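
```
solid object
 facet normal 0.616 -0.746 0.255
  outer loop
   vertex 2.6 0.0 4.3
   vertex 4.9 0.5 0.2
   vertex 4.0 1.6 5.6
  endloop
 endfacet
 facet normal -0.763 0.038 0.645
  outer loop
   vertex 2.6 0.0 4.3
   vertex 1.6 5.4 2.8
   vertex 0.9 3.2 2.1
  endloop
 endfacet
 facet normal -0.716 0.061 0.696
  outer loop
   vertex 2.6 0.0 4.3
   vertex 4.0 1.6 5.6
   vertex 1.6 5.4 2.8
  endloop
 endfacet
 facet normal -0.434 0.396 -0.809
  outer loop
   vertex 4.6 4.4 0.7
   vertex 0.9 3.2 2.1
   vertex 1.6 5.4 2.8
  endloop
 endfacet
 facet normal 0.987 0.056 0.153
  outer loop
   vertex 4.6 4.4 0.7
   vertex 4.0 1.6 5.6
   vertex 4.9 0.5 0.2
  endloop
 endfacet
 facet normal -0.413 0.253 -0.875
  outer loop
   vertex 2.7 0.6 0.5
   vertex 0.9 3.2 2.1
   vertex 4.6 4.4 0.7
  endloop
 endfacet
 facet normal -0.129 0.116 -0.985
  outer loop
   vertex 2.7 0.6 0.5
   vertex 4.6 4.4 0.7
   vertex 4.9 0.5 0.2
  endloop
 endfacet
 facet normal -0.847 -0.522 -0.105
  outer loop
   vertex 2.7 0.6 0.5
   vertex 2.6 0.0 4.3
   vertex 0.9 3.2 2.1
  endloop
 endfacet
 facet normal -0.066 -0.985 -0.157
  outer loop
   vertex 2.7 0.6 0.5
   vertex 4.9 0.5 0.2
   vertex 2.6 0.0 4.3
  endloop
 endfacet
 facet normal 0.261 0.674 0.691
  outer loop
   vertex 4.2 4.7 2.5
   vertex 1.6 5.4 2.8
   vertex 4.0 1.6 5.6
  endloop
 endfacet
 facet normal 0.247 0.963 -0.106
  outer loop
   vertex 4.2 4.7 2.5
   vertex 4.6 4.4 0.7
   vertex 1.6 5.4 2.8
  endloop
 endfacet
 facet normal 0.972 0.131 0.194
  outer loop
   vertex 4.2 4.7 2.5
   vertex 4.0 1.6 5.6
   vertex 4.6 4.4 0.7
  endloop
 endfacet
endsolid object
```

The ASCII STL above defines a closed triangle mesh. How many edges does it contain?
18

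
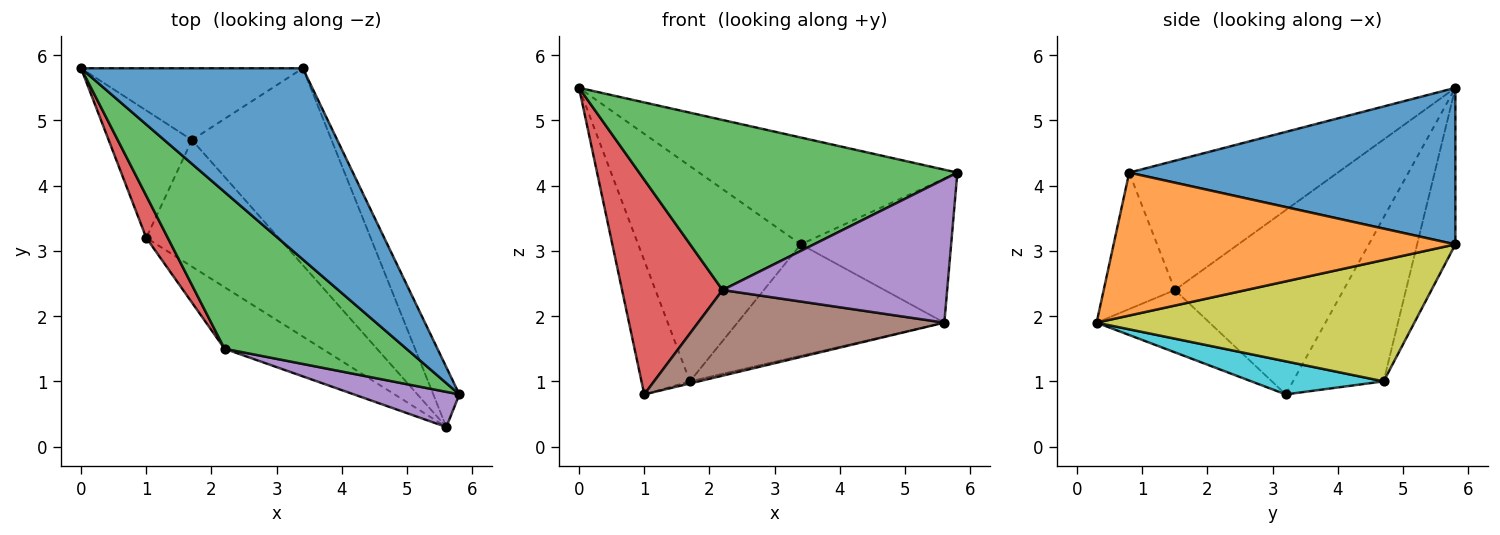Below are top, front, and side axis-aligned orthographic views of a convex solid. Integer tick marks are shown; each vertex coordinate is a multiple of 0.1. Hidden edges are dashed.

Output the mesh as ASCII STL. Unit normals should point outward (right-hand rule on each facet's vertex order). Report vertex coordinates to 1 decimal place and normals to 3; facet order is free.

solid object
 facet normal 0.525 0.415 0.743
  outer loop
   vertex 3.4 5.8 3.1
   vertex 0.0 5.8 5.5
   vertex 5.8 0.8 4.2
  endloop
 endfacet
 facet normal 0.903 0.397 -0.165
  outer loop
   vertex 5.6 0.3 1.9
   vertex 3.4 5.8 3.1
   vertex 5.8 0.8 4.2
  endloop
 endfacet
 facet normal -0.434 -0.662 0.611
  outer loop
   vertex 2.2 1.5 2.4
   vertex 5.8 0.8 4.2
   vertex 0.0 5.8 5.5
  endloop
 endfacet
 facet normal -0.855 -0.509 0.100
  outer loop
   vertex 2.2 1.5 2.4
   vertex 0.0 5.8 5.5
   vertex 1.0 3.2 0.8
  endloop
 endfacet
 facet normal -0.294 -0.928 0.227
  outer loop
   vertex 2.2 1.5 2.4
   vertex 5.6 0.3 1.9
   vertex 5.8 0.8 4.2
  endloop
 endfacet
 facet normal -0.349 -0.761 -0.547
  outer loop
   vertex 2.2 1.5 2.4
   vertex 1.0 3.2 0.8
   vertex 5.6 0.3 1.9
  endloop
 endfacet
 facet normal -0.218 0.926 -0.309
  outer loop
   vertex 1.7 4.7 1.0
   vertex 0.0 5.8 5.5
   vertex 3.4 5.8 3.1
  endloop
 endfacet
 facet normal -0.805 0.430 -0.409
  outer loop
   vertex 1.7 4.7 1.0
   vertex 1.0 3.2 0.8
   vertex 0.0 5.8 5.5
  endloop
 endfacet
 facet normal 0.603 0.393 -0.694
  outer loop
   vertex 1.7 4.7 1.0
   vertex 3.4 5.8 3.1
   vertex 5.6 0.3 1.9
  endloop
 endfacet
 facet normal 0.242 0.016 -0.970
  outer loop
   vertex 1.7 4.7 1.0
   vertex 5.6 0.3 1.9
   vertex 1.0 3.2 0.8
  endloop
 endfacet
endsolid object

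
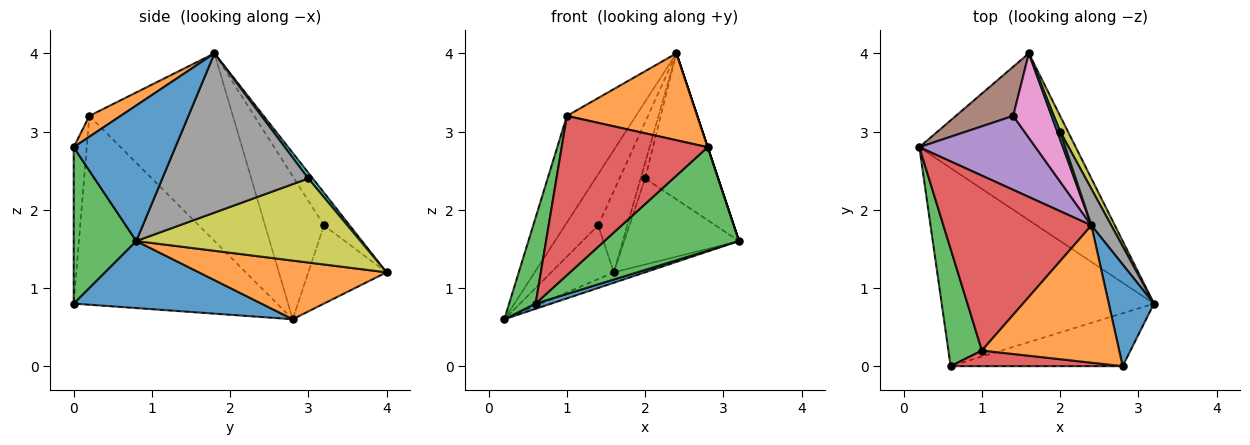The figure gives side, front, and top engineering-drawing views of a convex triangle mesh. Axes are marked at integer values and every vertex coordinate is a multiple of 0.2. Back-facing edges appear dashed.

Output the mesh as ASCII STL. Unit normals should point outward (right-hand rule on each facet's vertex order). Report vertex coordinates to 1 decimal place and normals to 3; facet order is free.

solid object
 facet normal 0.301 -0.025 -0.953
  outer loop
   vertex 0.6 0.0 0.8
   vertex 0.2 2.8 0.6
   vertex 3.2 0.8 1.6
  endloop
 endfacet
 facet normal 0.351 0.058 -0.935
  outer loop
   vertex 1.6 4.0 1.2
   vertex 3.2 0.8 1.6
   vertex 0.2 2.8 0.6
  endloop
 endfacet
 facet normal -0.977 -0.127 0.173
  outer loop
   vertex 1.0 0.2 3.2
   vertex 0.2 2.8 0.6
   vertex 0.6 0.0 0.8
  endloop
 endfacet
 facet normal -0.735 0.353 0.579
  outer loop
   vertex 1.0 0.2 3.2
   vertex 2.4 1.8 4.0
   vertex 0.2 2.8 0.6
  endloop
 endfacet
 facet normal -0.711 0.400 0.578
  outer loop
   vertex 1.4 3.2 1.8
   vertex 0.2 2.8 0.6
   vertex 2.4 1.8 4.0
  endloop
 endfacet
 facet normal -0.678 0.542 0.497
  outer loop
   vertex 1.4 3.2 1.8
   vertex 1.6 4.0 1.2
   vertex 0.2 2.8 0.6
  endloop
 endfacet
 facet normal -0.523 0.591 0.614
  outer loop
   vertex 1.4 3.2 1.8
   vertex 2.4 1.8 4.0
   vertex 1.6 4.0 1.2
  endloop
 endfacet
 facet normal 0.889 0.444 0.111
  outer loop
   vertex 2.0 3.0 2.4
   vertex 2.4 1.8 4.0
   vertex 3.2 0.8 1.6
  endloop
 endfacet
 facet normal 0.887 0.454 0.083
  outer loop
   vertex 2.0 3.0 2.4
   vertex 3.2 0.8 1.6
   vertex 1.6 4.0 1.2
  endloop
 endfacet
 facet normal 0.667 0.667 0.333
  outer loop
   vertex 2.0 3.0 2.4
   vertex 1.6 4.0 1.2
   vertex 2.4 1.8 4.0
  endloop
 endfacet
 facet normal 0.949 0.000 0.316
  outer loop
   vertex 2.8 0.0 2.8
   vertex 3.2 0.8 1.6
   vertex 2.4 1.8 4.0
  endloop
 endfacet
 facet normal 0.127 -0.530 0.838
  outer loop
   vertex 2.8 0.0 2.8
   vertex 2.4 1.8 4.0
   vertex 1.0 0.2 3.2
  endloop
 endfacet
 facet normal 0.383 -0.823 -0.421
  outer loop
   vertex 2.8 0.0 2.8
   vertex 0.6 0.0 0.8
   vertex 3.2 0.8 1.6
  endloop
 endfacet
 facet normal -0.089 -0.991 0.097
  outer loop
   vertex 2.8 0.0 2.8
   vertex 1.0 0.2 3.2
   vertex 0.6 0.0 0.8
  endloop
 endfacet
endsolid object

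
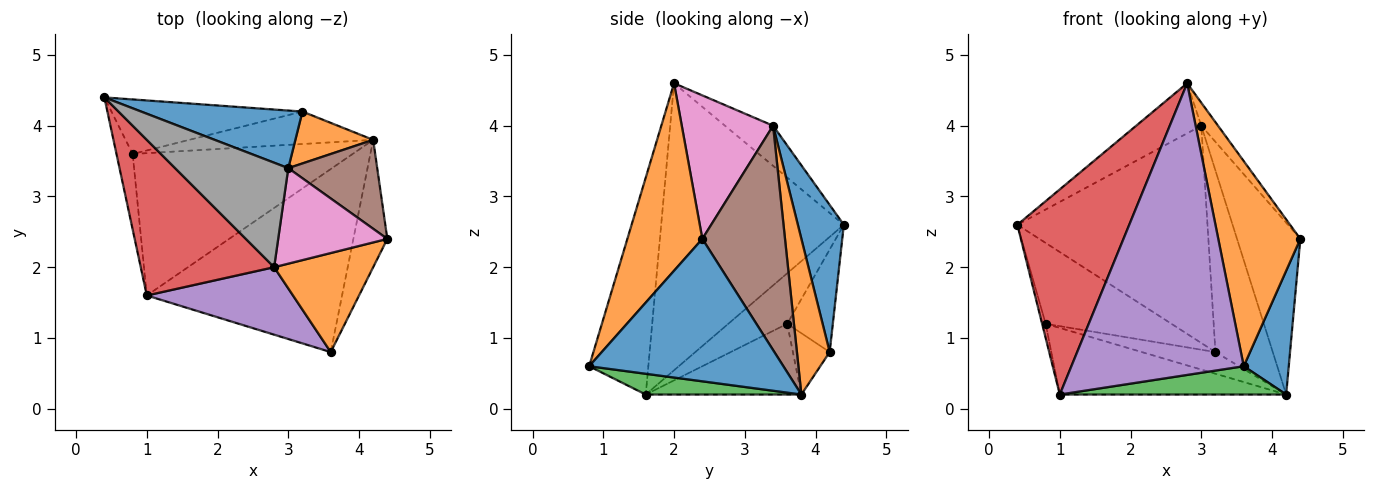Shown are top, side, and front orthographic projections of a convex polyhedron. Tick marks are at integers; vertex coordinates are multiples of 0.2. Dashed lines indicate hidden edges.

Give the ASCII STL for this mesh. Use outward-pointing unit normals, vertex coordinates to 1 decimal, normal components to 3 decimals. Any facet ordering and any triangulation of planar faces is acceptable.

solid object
 facet normal 0.949 -0.220 -0.226
  outer loop
   vertex 4.2 3.8 0.2
   vertex 4.4 2.4 2.4
   vertex 3.6 0.8 0.6
  endloop
 endfacet
 facet normal 0.635 -0.695 0.336
  outer loop
   vertex 2.8 2.0 4.6
   vertex 3.6 0.8 0.6
   vertex 4.4 2.4 2.4
  endloop
 endfacet
 facet normal 0.104 -0.152 -0.983
  outer loop
   vertex 1.0 1.6 0.2
   vertex 4.2 3.8 0.2
   vertex 3.6 0.8 0.6
  endloop
 endfacet
 facet normal -0.793 -0.486 0.368
  outer loop
   vertex 1.0 1.6 0.2
   vertex 2.8 2.0 4.6
   vertex 0.4 4.4 2.6
  endloop
 endfacet
 facet normal -0.317 -0.924 0.214
  outer loop
   vertex 1.0 1.6 0.2
   vertex 3.6 0.8 0.6
   vertex 2.8 2.0 4.6
  endloop
 endfacet
 facet normal 0.757 0.580 0.300
  outer loop
   vertex 3.0 3.4 4.0
   vertex 4.4 2.4 2.4
   vertex 4.2 3.8 0.2
  endloop
 endfacet
 facet normal 0.788 0.144 0.599
  outer loop
   vertex 3.0 3.4 4.0
   vertex 2.8 2.0 4.6
   vertex 4.4 2.4 2.4
  endloop
 endfacet
 facet normal -0.304 0.412 0.859
  outer loop
   vertex 3.0 3.4 4.0
   vertex 0.4 4.4 2.6
   vertex 2.8 2.0 4.6
  endloop
 endfacet
 facet normal -0.951 0.057 -0.304
  outer loop
   vertex 0.8 3.6 1.2
   vertex 1.0 1.6 0.2
   vertex 0.4 4.4 2.6
  endloop
 endfacet
 facet normal -0.280 0.407 -0.870
  outer loop
   vertex 0.8 3.6 1.2
   vertex 4.2 3.8 0.2
   vertex 1.0 1.6 0.2
  endloop
 endfacet
 facet normal 0.228 0.941 0.250
  outer loop
   vertex 3.2 4.2 0.8
   vertex 0.4 4.4 2.6
   vertex 3.0 3.4 4.0
  endloop
 endfacet
 facet normal 0.482 0.843 0.241
  outer loop
   vertex 3.2 4.2 0.8
   vertex 3.0 3.4 4.0
   vertex 4.2 3.8 0.2
  endloop
 endfacet
 facet normal -0.288 0.794 -0.536
  outer loop
   vertex 3.2 4.2 0.8
   vertex 0.8 3.6 1.2
   vertex 0.4 4.4 2.6
  endloop
 endfacet
 facet normal -0.267 0.535 -0.802
  outer loop
   vertex 3.2 4.2 0.8
   vertex 4.2 3.8 0.2
   vertex 0.8 3.6 1.2
  endloop
 endfacet
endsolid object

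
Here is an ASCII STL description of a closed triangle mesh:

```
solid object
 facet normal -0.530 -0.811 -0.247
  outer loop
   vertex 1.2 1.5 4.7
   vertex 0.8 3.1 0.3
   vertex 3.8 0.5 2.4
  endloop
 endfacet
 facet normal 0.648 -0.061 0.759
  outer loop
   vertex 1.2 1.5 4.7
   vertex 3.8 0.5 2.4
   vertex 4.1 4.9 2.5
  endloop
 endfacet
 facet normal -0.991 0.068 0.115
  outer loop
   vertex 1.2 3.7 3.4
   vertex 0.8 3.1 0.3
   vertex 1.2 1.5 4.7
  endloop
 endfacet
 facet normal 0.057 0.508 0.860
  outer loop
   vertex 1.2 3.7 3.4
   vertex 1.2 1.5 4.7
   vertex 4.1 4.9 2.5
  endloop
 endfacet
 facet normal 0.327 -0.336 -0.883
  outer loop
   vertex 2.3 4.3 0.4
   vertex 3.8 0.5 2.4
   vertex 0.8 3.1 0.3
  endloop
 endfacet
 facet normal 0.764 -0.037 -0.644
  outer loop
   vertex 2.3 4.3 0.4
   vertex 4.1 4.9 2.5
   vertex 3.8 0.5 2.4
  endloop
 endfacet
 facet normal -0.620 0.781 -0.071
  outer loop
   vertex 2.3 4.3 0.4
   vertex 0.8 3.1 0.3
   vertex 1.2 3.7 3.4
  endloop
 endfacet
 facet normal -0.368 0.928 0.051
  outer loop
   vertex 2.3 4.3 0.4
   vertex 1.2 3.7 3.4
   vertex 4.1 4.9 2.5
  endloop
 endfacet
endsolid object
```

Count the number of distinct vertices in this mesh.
6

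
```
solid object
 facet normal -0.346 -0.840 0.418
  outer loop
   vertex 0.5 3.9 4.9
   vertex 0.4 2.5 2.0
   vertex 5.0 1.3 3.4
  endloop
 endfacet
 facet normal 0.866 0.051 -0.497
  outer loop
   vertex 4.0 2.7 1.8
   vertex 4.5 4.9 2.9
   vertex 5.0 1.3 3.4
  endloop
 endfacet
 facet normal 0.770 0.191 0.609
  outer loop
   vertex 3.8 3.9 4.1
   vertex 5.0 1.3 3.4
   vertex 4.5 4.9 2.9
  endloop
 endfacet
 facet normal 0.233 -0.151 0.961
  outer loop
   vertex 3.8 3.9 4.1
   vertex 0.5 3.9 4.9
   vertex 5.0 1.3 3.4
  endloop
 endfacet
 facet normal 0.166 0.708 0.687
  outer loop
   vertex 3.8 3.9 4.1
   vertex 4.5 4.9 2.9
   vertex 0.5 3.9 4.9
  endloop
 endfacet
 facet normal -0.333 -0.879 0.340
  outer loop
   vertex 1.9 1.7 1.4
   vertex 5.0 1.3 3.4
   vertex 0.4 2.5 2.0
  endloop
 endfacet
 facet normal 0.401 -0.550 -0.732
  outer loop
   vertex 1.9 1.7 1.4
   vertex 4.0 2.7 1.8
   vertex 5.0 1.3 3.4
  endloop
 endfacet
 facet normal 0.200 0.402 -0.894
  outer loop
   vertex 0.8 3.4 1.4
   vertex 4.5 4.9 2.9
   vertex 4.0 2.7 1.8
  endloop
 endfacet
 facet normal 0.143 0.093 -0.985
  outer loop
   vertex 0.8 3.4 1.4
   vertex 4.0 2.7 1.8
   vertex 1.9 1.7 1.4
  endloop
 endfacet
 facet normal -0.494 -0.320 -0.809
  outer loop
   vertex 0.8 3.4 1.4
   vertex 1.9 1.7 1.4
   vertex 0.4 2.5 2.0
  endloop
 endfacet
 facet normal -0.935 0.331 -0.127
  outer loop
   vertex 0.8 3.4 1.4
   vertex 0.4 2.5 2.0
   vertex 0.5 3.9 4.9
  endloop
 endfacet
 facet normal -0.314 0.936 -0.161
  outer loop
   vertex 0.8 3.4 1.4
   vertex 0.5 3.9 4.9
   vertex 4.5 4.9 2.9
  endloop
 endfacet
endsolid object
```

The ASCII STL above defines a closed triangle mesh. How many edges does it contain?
18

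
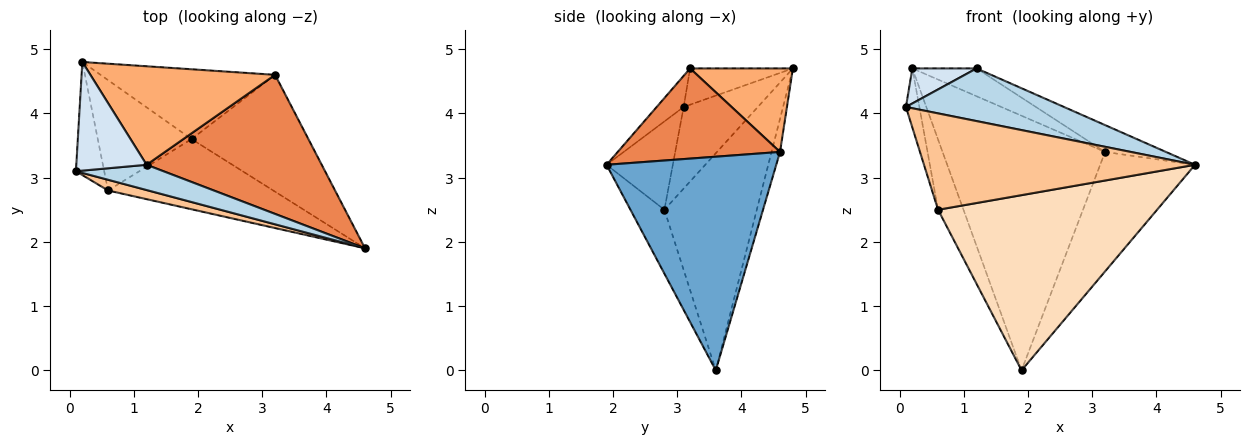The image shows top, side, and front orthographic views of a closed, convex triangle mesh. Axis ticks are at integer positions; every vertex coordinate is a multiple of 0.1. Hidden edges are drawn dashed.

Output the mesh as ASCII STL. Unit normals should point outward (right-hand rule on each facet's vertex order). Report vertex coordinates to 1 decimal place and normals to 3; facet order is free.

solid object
 facet normal 0.788 0.440 -0.431
  outer loop
   vertex 3.2 4.6 3.4
   vertex 4.6 1.9 3.2
   vertex 1.9 3.6 0.0
  endloop
 endfacet
 facet normal -0.050 0.963 -0.264
  outer loop
   vertex 3.2 4.6 3.4
   vertex 1.9 3.6 0.0
   vertex 0.2 4.8 4.7
  endloop
 endfacet
 facet normal -0.152 -0.891 0.427
  outer loop
   vertex 1.2 3.2 4.7
   vertex 0.1 3.1 4.1
   vertex 4.6 1.9 3.2
  endloop
 endfacet
 facet normal -0.441 -0.276 0.854
  outer loop
   vertex 1.2 3.2 4.7
   vertex 0.2 4.8 4.7
   vertex 0.1 3.1 4.1
  endloop
 endfacet
 facet normal 0.451 0.169 0.876
  outer loop
   vertex 1.2 3.2 4.7
   vertex 4.6 1.9 3.2
   vertex 3.2 4.6 3.4
  endloop
 endfacet
 facet normal 0.399 0.249 0.882
  outer loop
   vertex 1.2 3.2 4.7
   vertex 3.2 4.6 3.4
   vertex 0.2 4.8 4.7
  endloop
 endfacet
 facet normal -0.236 -0.966 0.107
  outer loop
   vertex 0.6 2.8 2.5
   vertex 4.6 1.9 3.2
   vertex 0.1 3.1 4.1
  endloop
 endfacet
 facet normal -0.142 -0.919 -0.368
  outer loop
   vertex 0.6 2.8 2.5
   vertex 1.9 3.6 0.0
   vertex 4.6 1.9 3.2
  endloop
 endfacet
 facet normal -0.931 0.169 -0.323
  outer loop
   vertex 0.6 2.8 2.5
   vertex 0.1 3.1 4.1
   vertex 0.2 4.8 4.7
  endloop
 endfacet
 facet normal -0.890 0.245 -0.384
  outer loop
   vertex 0.6 2.8 2.5
   vertex 0.2 4.8 4.7
   vertex 1.9 3.6 0.0
  endloop
 endfacet
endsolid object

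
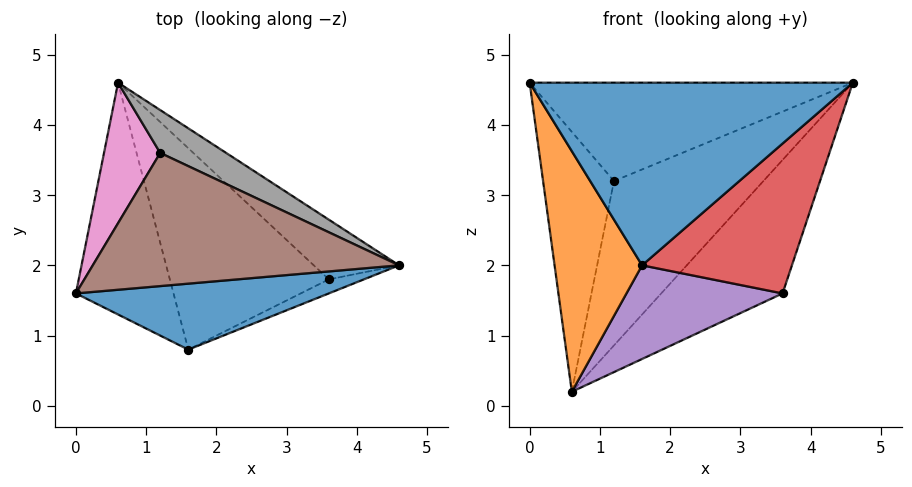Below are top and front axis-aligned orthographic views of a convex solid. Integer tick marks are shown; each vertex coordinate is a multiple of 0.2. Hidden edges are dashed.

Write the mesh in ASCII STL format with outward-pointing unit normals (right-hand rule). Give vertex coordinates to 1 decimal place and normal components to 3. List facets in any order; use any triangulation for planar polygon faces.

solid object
 facet normal 0.082 -0.937 0.339
  outer loop
   vertex 1.6 0.8 2.0
   vertex 4.6 2.0 4.6
   vertex 0.0 1.6 4.6
  endloop
 endfacet
 facet normal -0.830 -0.402 -0.387
  outer loop
   vertex 1.6 0.8 2.0
   vertex 0.0 1.6 4.6
   vertex 0.6 4.6 0.2
  endloop
 endfacet
 facet normal 0.722 0.632 -0.283
  outer loop
   vertex 3.6 1.8 1.6
   vertex 0.6 4.6 0.2
   vertex 4.6 2.0 4.6
  endloop
 endfacet
 facet normal 0.432 -0.898 -0.084
  outer loop
   vertex 3.6 1.8 1.6
   vertex 4.6 2.0 4.6
   vertex 1.6 0.8 2.0
  endloop
 endfacet
 facet normal 0.030 -0.422 -0.906
  outer loop
   vertex 3.6 1.8 1.6
   vertex 1.6 0.8 2.0
   vertex 0.6 4.6 0.2
  endloop
 endfacet
 facet normal -0.052 0.593 0.803
  outer loop
   vertex 1.2 3.6 3.2
   vertex 0.0 1.6 4.6
   vertex 4.6 2.0 4.6
  endloop
 endfacet
 facet normal -0.674 0.650 0.351
  outer loop
   vertex 1.2 3.6 3.2
   vertex 0.6 4.6 0.2
   vertex 0.0 1.6 4.6
  endloop
 endfacet
 facet normal 0.332 0.913 0.238
  outer loop
   vertex 1.2 3.6 3.2
   vertex 4.6 2.0 4.6
   vertex 0.6 4.6 0.2
  endloop
 endfacet
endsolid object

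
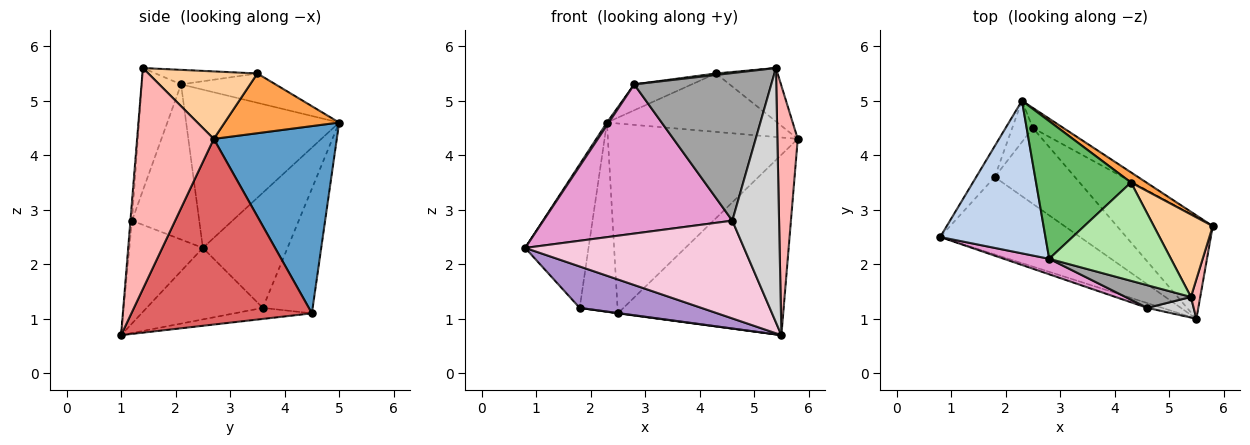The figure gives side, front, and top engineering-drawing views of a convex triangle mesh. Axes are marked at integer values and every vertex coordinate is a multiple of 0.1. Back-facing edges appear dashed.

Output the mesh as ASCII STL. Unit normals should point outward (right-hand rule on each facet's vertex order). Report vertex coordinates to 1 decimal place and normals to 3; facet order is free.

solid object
 facet normal 0.542 0.836 -0.088
  outer loop
   vertex 2.5 4.5 1.1
   vertex 2.3 5.0 4.6
   vertex 5.8 2.7 4.3
  endloop
 endfacet
 facet normal -0.833 -0.010 0.554
  outer loop
   vertex 2.8 2.1 5.3
   vertex 2.3 5.0 4.6
   vertex 0.8 2.5 2.3
  endloop
 endfacet
 facet normal 0.552 0.822 0.142
  outer loop
   vertex 4.3 3.5 5.5
   vertex 5.8 2.7 4.3
   vertex 2.3 5.0 4.6
  endloop
 endfacet
 facet normal 0.693 0.392 0.605
  outer loop
   vertex 4.3 3.5 5.5
   vertex 5.4 1.4 5.6
   vertex 5.8 2.7 4.3
  endloop
 endfacet
 facet normal -0.290 0.177 0.940
  outer loop
   vertex 4.3 3.5 5.5
   vertex 2.3 5.0 4.6
   vertex 2.8 2.1 5.3
  endloop
 endfacet
 facet normal -0.119 -0.015 0.993
  outer loop
   vertex 4.3 3.5 5.5
   vertex 2.8 2.1 5.3
   vertex 5.4 1.4 5.6
  endloop
 endfacet
 facet normal 0.689 0.631 -0.356
  outer loop
   vertex 5.5 1.0 0.7
   vertex 2.5 4.5 1.1
   vertex 5.8 2.7 4.3
  endloop
 endfacet
 facet normal 0.966 -0.256 0.041
  outer loop
   vertex 5.5 1.0 0.7
   vertex 5.8 2.7 4.3
   vertex 5.4 1.4 5.6
  endloop
 endfacet
 facet normal -0.411 -0.430 -0.804
  outer loop
   vertex 1.8 3.6 1.2
   vertex 5.5 1.0 0.7
   vertex 0.8 2.5 2.3
  endloop
 endfacet
 facet normal -0.137 -0.004 -0.991
  outer loop
   vertex 1.8 3.6 1.2
   vertex 2.5 4.5 1.1
   vertex 5.5 1.0 0.7
  endloop
 endfacet
 facet normal -0.794 0.594 -0.128
  outer loop
   vertex 1.8 3.6 1.2
   vertex 0.8 2.5 2.3
   vertex 2.3 5.0 4.6
  endloop
 endfacet
 facet normal -0.790 0.600 -0.131
  outer loop
   vertex 1.8 3.6 1.2
   vertex 2.3 5.0 4.6
   vertex 2.5 4.5 1.1
  endloop
 endfacet
 facet normal -0.334 -0.938 0.097
  outer loop
   vertex 4.6 1.2 2.8
   vertex 2.8 2.1 5.3
   vertex 0.8 2.5 2.3
  endloop
 endfacet
 facet normal -0.318 -0.947 -0.046
  outer loop
   vertex 4.6 1.2 2.8
   vertex 0.8 2.5 2.3
   vertex 5.5 1.0 0.7
  endloop
 endfacet
 facet normal -0.273 -0.951 0.146
  outer loop
   vertex 4.6 1.2 2.8
   vertex 5.4 1.4 5.6
   vertex 2.8 2.1 5.3
  endloop
 endfacet
 facet normal -0.033 -0.996 0.081
  outer loop
   vertex 4.6 1.2 2.8
   vertex 5.5 1.0 0.7
   vertex 5.4 1.4 5.6
  endloop
 endfacet
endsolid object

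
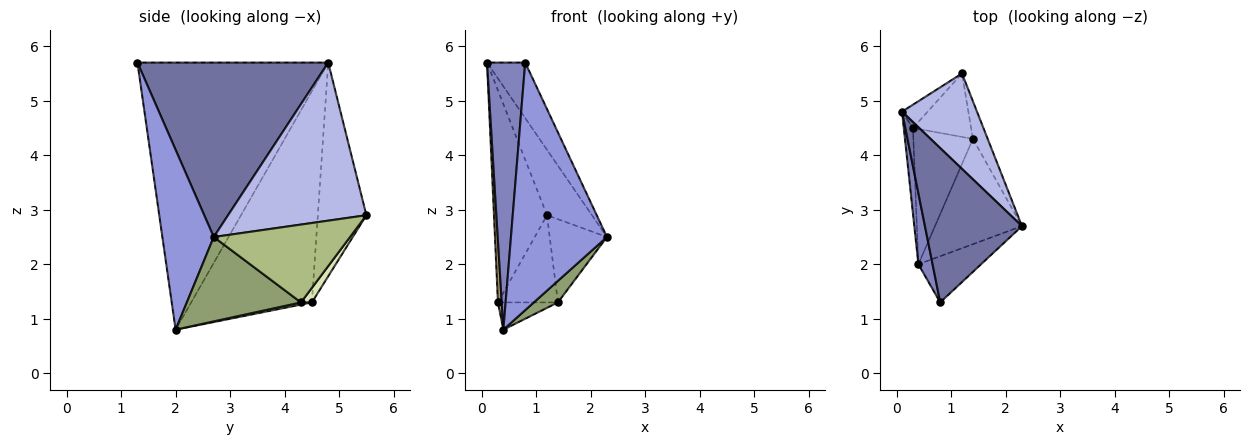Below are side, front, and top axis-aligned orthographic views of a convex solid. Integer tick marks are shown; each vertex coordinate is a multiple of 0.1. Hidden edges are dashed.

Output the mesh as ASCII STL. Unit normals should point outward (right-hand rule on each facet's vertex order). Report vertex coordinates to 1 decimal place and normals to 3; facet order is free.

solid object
 facet normal 0.861 0.172 0.479
  outer loop
   vertex 0.8 1.3 5.7
   vertex 2.3 2.7 2.5
   vertex 0.1 4.8 5.7
  endloop
 endfacet
 facet normal -0.979 -0.196 0.052
  outer loop
   vertex 0.4 2.0 0.8
   vertex 0.8 1.3 5.7
   vertex 0.1 4.8 5.7
  endloop
 endfacet
 facet normal 0.466 -0.870 -0.162
  outer loop
   vertex 0.4 2.0 0.8
   vertex 2.3 2.7 2.5
   vertex 0.8 1.3 5.7
  endloop
 endfacet
 facet normal 0.867 0.282 0.411
  outer loop
   vertex 1.2 5.5 2.9
   vertex 0.1 4.8 5.7
   vertex 2.3 2.7 2.5
  endloop
 endfacet
 facet normal 0.689 -0.145 -0.710
  outer loop
   vertex 1.4 4.3 1.3
   vertex 2.3 2.7 2.5
   vertex 0.4 2.0 0.8
  endloop
 endfacet
 facet normal 0.908 0.381 -0.173
  outer loop
   vertex 1.4 4.3 1.3
   vertex 1.2 5.5 2.9
   vertex 2.3 2.7 2.5
  endloop
 endfacet
 facet normal 0.036 0.197 -0.980
  outer loop
   vertex 0.3 4.5 1.3
   vertex 1.4 4.3 1.3
   vertex 0.4 2.0 0.8
  endloop
 endfacet
 facet normal 0.145 0.800 -0.582
  outer loop
   vertex 0.3 4.5 1.3
   vertex 1.2 5.5 2.9
   vertex 1.4 4.3 1.3
  endloop
 endfacet
 facet normal -0.999 -0.031 -0.043
  outer loop
   vertex 0.3 4.5 1.3
   vertex 0.4 2.0 0.8
   vertex 0.1 4.8 5.7
  endloop
 endfacet
 facet normal -0.673 0.735 -0.081
  outer loop
   vertex 0.3 4.5 1.3
   vertex 0.1 4.8 5.7
   vertex 1.2 5.5 2.9
  endloop
 endfacet
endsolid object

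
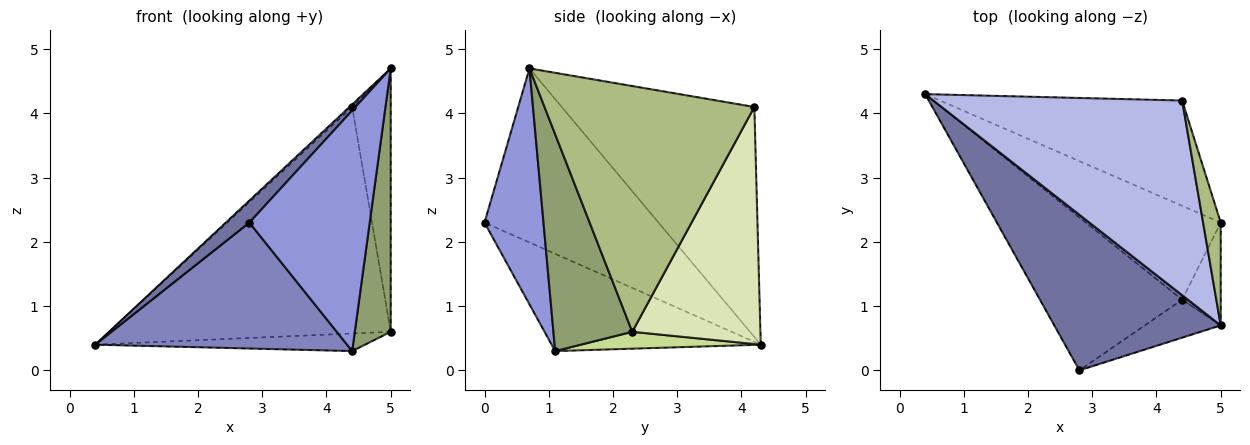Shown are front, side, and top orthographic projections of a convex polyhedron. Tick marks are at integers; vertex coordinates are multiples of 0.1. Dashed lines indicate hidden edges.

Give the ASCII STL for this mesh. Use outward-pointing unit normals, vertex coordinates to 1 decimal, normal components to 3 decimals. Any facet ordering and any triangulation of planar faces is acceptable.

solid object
 facet normal -0.719 -0.098 0.688
  outer loop
   vertex 2.8 0.0 2.3
   vertex 5.0 0.7 4.7
   vertex 0.4 4.3 0.4
  endloop
 endfacet
 facet normal -0.467 -0.562 -0.683
  outer loop
   vertex 4.4 1.1 0.3
   vertex 2.8 0.0 2.3
   vertex 0.4 4.3 0.4
  endloop
 endfacet
 facet normal 0.436 -0.889 -0.140
  outer loop
   vertex 4.4 1.1 0.3
   vertex 5.0 0.7 4.7
   vertex 2.8 0.0 2.3
  endloop
 endfacet
 facet normal -0.679 0.009 0.734
  outer loop
   vertex 4.4 4.2 4.1
   vertex 0.4 4.3 0.4
   vertex 5.0 0.7 4.7
  endloop
 endfacet
 facet normal 0.898 -0.409 -0.160
  outer loop
   vertex 5.0 2.3 0.6
   vertex 5.0 0.7 4.7
   vertex 4.4 1.1 0.3
  endloop
 endfacet
 facet normal 0.981 0.180 0.070
  outer loop
   vertex 5.0 2.3 0.6
   vertex 4.4 4.2 4.1
   vertex 5.0 0.7 4.7
  endloop
 endfacet
 facet normal 0.122 0.183 -0.976
  outer loop
   vertex 5.0 2.3 0.6
   vertex 4.4 1.1 0.3
   vertex 0.4 4.3 0.4
  endloop
 endfacet
 facet normal 0.381 0.838 -0.390
  outer loop
   vertex 5.0 2.3 0.6
   vertex 0.4 4.3 0.4
   vertex 4.4 4.2 4.1
  endloop
 endfacet
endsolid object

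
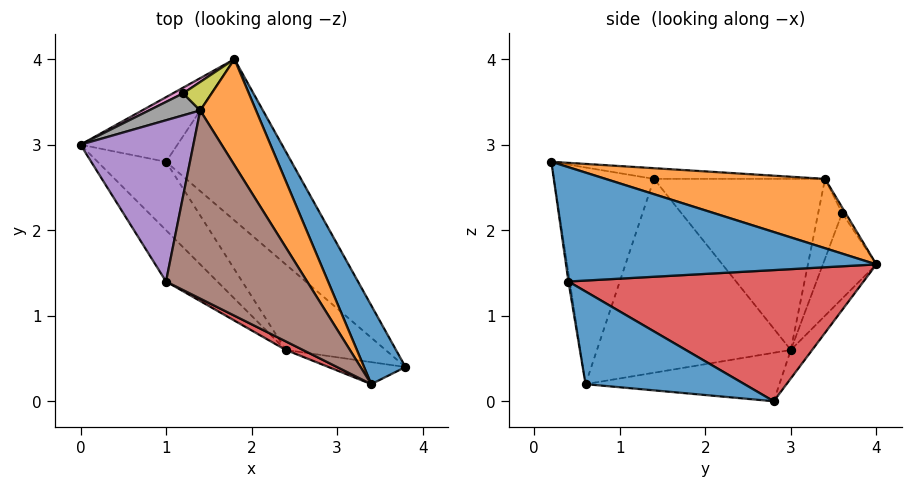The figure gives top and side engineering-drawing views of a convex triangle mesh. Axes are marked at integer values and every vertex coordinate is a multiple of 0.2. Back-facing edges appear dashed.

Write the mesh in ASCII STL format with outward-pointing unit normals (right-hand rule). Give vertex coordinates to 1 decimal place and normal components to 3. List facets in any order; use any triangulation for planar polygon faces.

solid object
 facet normal 0.840 0.450 0.304
  outer loop
   vertex 3.4 0.2 2.8
   vertex 3.8 0.4 1.4
   vertex 1.8 4.0 1.6
  endloop
 endfacet
 facet normal 0.689 0.466 0.555
  outer loop
   vertex 1.4 3.4 2.6
   vertex 3.4 0.2 2.8
   vertex 1.8 4.0 1.6
  endloop
 endfacet
 facet normal -0.159 0.826 -0.540
  outer loop
   vertex 1.0 2.8 0.0
   vertex 0.0 3.0 0.6
   vertex 1.8 4.0 1.6
  endloop
 endfacet
 facet normal 0.661 0.403 -0.633
  outer loop
   vertex 1.0 2.8 0.0
   vertex 1.8 4.0 1.6
   vertex 3.8 0.4 1.4
  endloop
 endfacet
 facet normal -0.823 0.165 0.543
  outer loop
   vertex 1.0 1.4 2.6
   vertex 1.4 3.4 2.6
   vertex 0.0 3.0 0.6
  endloop
 endfacet
 facet normal -0.076 0.015 0.997
  outer loop
   vertex 1.0 1.4 2.6
   vertex 3.4 0.2 2.8
   vertex 1.4 3.4 2.6
  endloop
 endfacet
 facet normal -0.511 0.858 0.061
  outer loop
   vertex 1.2 3.6 2.2
   vertex 1.8 4.0 1.6
   vertex 0.0 3.0 0.6
  endloop
 endfacet
 facet normal -0.818 0.234 0.526
  outer loop
   vertex 1.2 3.6 2.2
   vertex 0.0 3.0 0.6
   vertex 1.4 3.4 2.6
  endloop
 endfacet
 facet normal -0.097 0.870 0.483
  outer loop
   vertex 1.2 3.6 2.2
   vertex 1.4 3.4 2.6
   vertex 1.8 4.0 1.6
  endloop
 endfacet
 facet normal -0.529 -0.404 -0.746
  outer loop
   vertex 2.4 0.6 0.2
   vertex 0.0 3.0 0.6
   vertex 1.0 2.8 0.0
  endloop
 endfacet
 facet normal 0.639 0.344 -0.688
  outer loop
   vertex 2.4 0.6 0.2
   vertex 1.0 2.8 0.0
   vertex 3.8 0.4 1.4
  endloop
 endfacet
 facet normal -0.710 -0.679 -0.188
  outer loop
   vertex 2.4 0.6 0.2
   vertex 1.0 1.4 2.6
   vertex 0.0 3.0 0.6
  endloop
 endfacet
 facet normal -0.016 -0.989 -0.146
  outer loop
   vertex 2.4 0.6 0.2
   vertex 3.8 0.4 1.4
   vertex 3.4 0.2 2.8
  endloop
 endfacet
 facet normal -0.449 -0.893 0.035
  outer loop
   vertex 2.4 0.6 0.2
   vertex 3.4 0.2 2.8
   vertex 1.0 1.4 2.6
  endloop
 endfacet
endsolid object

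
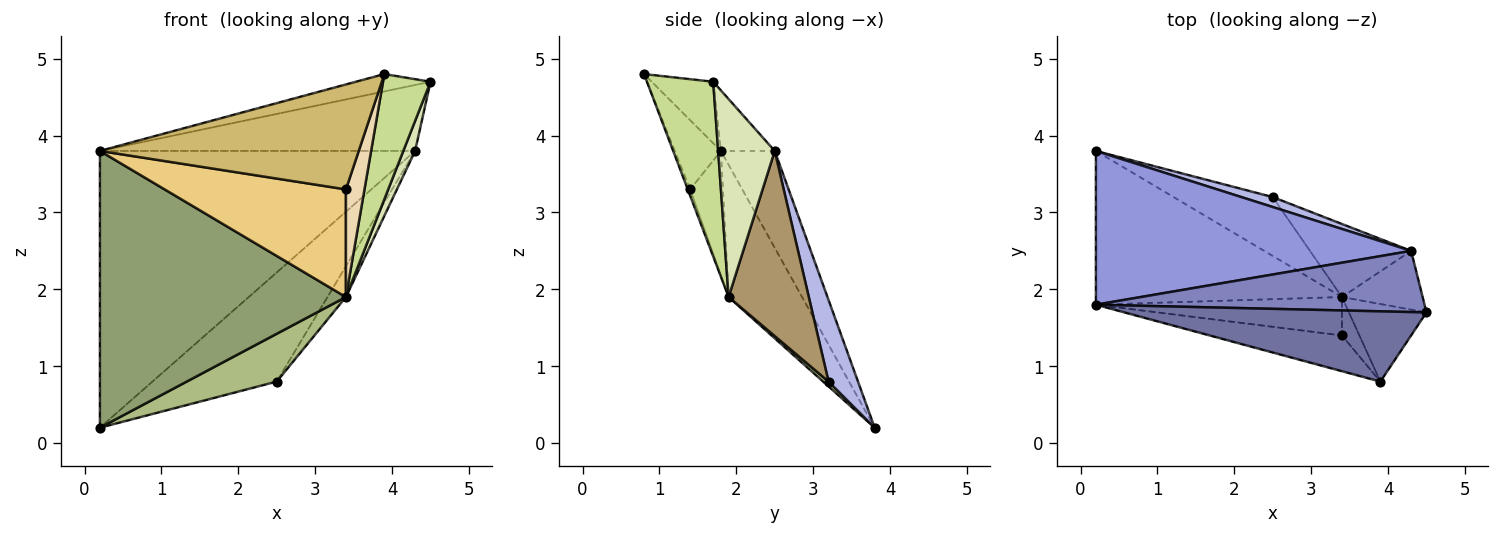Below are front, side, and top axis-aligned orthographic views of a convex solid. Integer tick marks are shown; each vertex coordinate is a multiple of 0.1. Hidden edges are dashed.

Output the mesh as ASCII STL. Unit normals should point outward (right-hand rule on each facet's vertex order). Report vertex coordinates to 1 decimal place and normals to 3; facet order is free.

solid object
 facet normal -0.194 0.235 0.952
  outer loop
   vertex 3.9 0.8 4.8
   vertex 4.5 1.7 4.7
   vertex 0.2 1.8 3.8
  endloop
 endfacet
 facet normal -0.124 0.728 0.674
  outer loop
   vertex 4.3 2.5 3.8
   vertex 0.2 1.8 3.8
   vertex 4.5 1.7 4.7
  endloop
 endfacet
 facet normal -0.148 0.865 0.480
  outer loop
   vertex 4.3 2.5 3.8
   vertex 0.2 3.8 0.2
   vertex 0.2 1.8 3.8
  endloop
 endfacet
 facet normal 0.230 0.969 0.088
  outer loop
   vertex 4.3 2.5 3.8
   vertex 2.5 3.2 0.8
   vertex 0.2 3.8 0.2
  endloop
 endfacet
 facet normal -0.253 -0.846 -0.470
  outer loop
   vertex 3.4 1.9 1.9
   vertex 0.2 1.8 3.8
   vertex 0.2 3.8 0.2
  endloop
 endfacet
 facet normal 0.038 -0.630 -0.776
  outer loop
   vertex 3.4 1.9 1.9
   vertex 0.2 3.8 0.2
   vertex 2.5 3.2 0.8
  endloop
 endfacet
 facet normal 0.765 -0.548 -0.340
  outer loop
   vertex 3.4 1.9 1.9
   vertex 4.5 1.7 4.7
   vertex 3.9 0.8 4.8
  endloop
 endfacet
 facet normal 0.909 -0.190 -0.371
  outer loop
   vertex 3.4 1.9 1.9
   vertex 4.3 2.5 3.8
   vertex 4.5 1.7 4.7
  endloop
 endfacet
 facet normal 0.860 0.198 -0.470
  outer loop
   vertex 3.4 1.9 1.9
   vertex 2.5 3.2 0.8
   vertex 4.3 2.5 3.8
  endloop
 endfacet
 facet normal -0.166 -0.933 -0.318
  outer loop
   vertex 3.4 1.4 3.3
   vertex 3.9 0.8 4.8
   vertex 0.2 1.8 3.8
  endloop
 endfacet
 facet normal -0.168 -0.928 -0.332
  outer loop
   vertex 3.4 1.4 3.3
   vertex 0.2 1.8 3.8
   vertex 3.4 1.9 1.9
  endloop
 endfacet
 facet normal -0.120 -0.935 -0.334
  outer loop
   vertex 3.4 1.4 3.3
   vertex 3.4 1.9 1.9
   vertex 3.9 0.8 4.8
  endloop
 endfacet
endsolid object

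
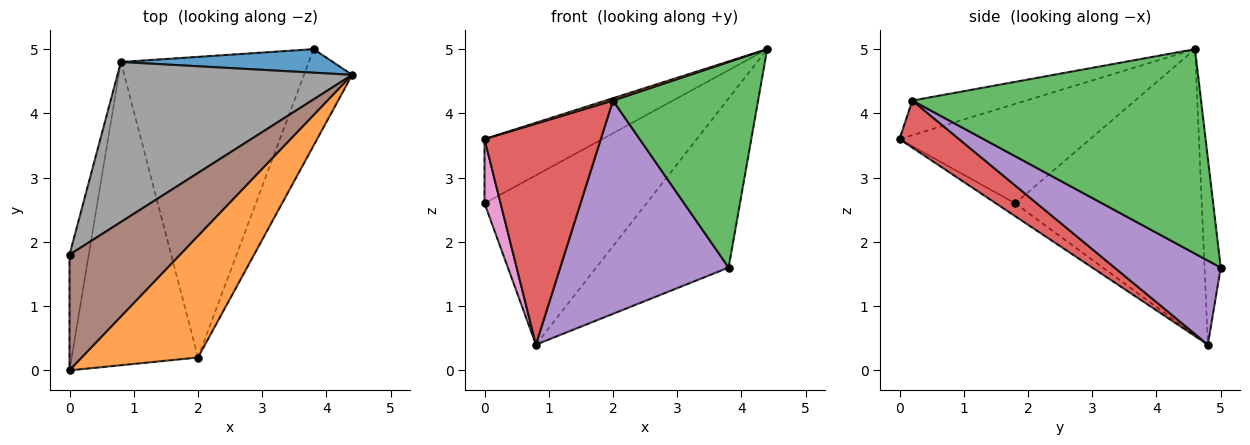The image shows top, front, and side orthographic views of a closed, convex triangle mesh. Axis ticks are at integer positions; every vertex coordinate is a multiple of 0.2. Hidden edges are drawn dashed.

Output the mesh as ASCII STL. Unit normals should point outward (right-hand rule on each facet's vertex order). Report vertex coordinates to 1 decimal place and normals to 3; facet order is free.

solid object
 facet normal -0.120 0.983 0.137
  outer loop
   vertex 3.8 5.0 1.6
   vertex 0.8 4.8 0.4
   vertex 4.4 4.6 5.0
  endloop
 endfacet
 facet normal -0.286 -0.018 0.958
  outer loop
   vertex 2.0 0.2 4.2
   vertex 4.4 4.6 5.0
   vertex 0.0 0.0 3.6
  endloop
 endfacet
 facet normal 0.874 -0.439 -0.206
  outer loop
   vertex 2.0 0.2 4.2
   vertex 3.8 5.0 1.6
   vertex 4.4 4.6 5.0
  endloop
 endfacet
 facet normal 0.289 -0.564 -0.774
  outer loop
   vertex 2.0 0.2 4.2
   vertex 0.0 0.0 3.6
   vertex 0.8 4.8 0.4
  endloop
 endfacet
 facet normal 0.343 -0.544 -0.766
  outer loop
   vertex 2.0 0.2 4.2
   vertex 0.8 4.8 0.4
   vertex 3.8 5.0 1.6
  endloop
 endfacet
 facet normal -0.618 0.382 0.687
  outer loop
   vertex 0.0 1.8 2.6
   vertex 0.0 0.0 3.6
   vertex 4.4 4.6 5.0
  endloop
 endfacet
 facet normal -0.504 -0.420 -0.755
  outer loop
   vertex 0.0 1.8 2.6
   vertex 0.8 4.8 0.4
   vertex 0.0 0.0 3.6
  endloop
 endfacet
 facet normal -0.642 0.557 0.527
  outer loop
   vertex 0.0 1.8 2.6
   vertex 4.4 4.6 5.0
   vertex 0.8 4.8 0.4
  endloop
 endfacet
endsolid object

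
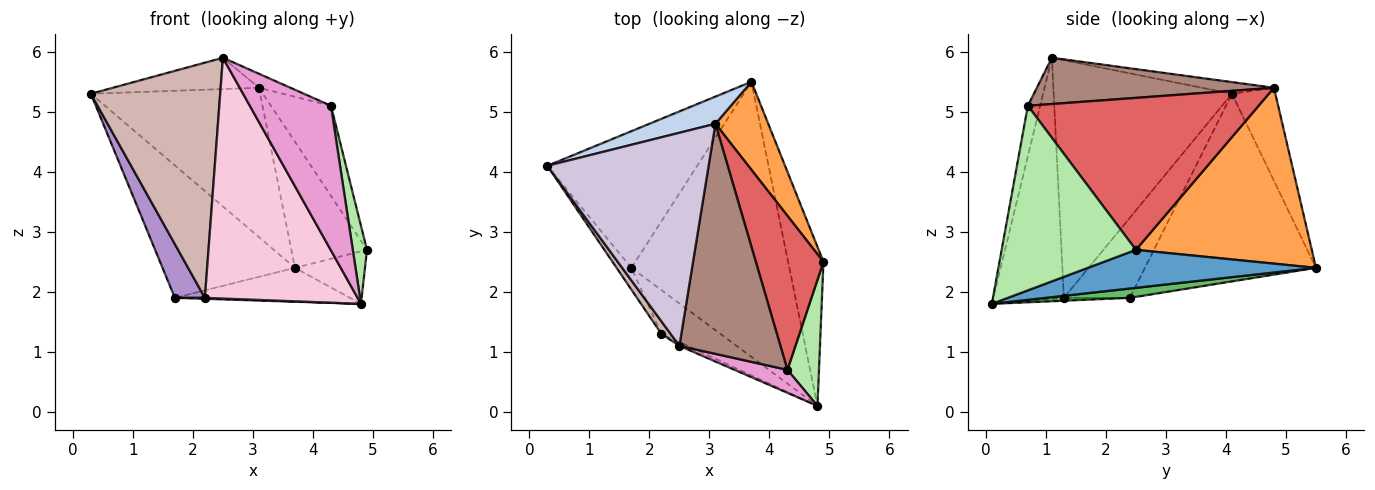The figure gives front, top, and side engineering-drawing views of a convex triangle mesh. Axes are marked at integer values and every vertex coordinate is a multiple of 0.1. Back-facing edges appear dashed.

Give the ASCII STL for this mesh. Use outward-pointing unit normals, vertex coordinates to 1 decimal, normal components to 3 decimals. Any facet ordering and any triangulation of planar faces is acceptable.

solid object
 facet normal 0.714 0.219 -0.664
  outer loop
   vertex 4.8 0.1 1.8
   vertex 3.7 5.5 2.4
   vertex 4.9 2.5 2.7
  endloop
 endfacet
 facet normal -0.245 0.954 0.174
  outer loop
   vertex 3.1 4.8 5.4
   vertex 3.7 5.5 2.4
   vertex 0.3 4.1 5.3
  endloop
 endfacet
 facet normal 0.886 0.381 0.266
  outer loop
   vertex 3.1 4.8 5.4
   vertex 4.9 2.5 2.7
   vertex 3.7 5.5 2.4
  endloop
 endfacet
 facet normal -0.669 0.517 -0.534
  outer loop
   vertex 1.7 2.4 1.9
   vertex 0.3 4.1 5.3
   vertex 3.7 5.5 2.4
  endloop
 endfacet
 facet normal 0.059 0.122 -0.991
  outer loop
   vertex 1.7 2.4 1.9
   vertex 3.7 5.5 2.4
   vertex 4.8 0.1 1.8
  endloop
 endfacet
 facet normal 0.980 -0.104 0.167
  outer loop
   vertex 4.3 0.7 5.1
   vertex 4.8 0.1 1.8
   vertex 4.9 2.5 2.7
  endloop
 endfacet
 facet normal 0.889 0.231 0.396
  outer loop
   vertex 4.3 0.7 5.1
   vertex 4.9 2.5 2.7
   vertex 3.1 4.8 5.4
  endloop
 endfacet
 facet normal -0.049 -0.022 -0.999
  outer loop
   vertex 2.2 1.3 1.9
   vertex 1.7 2.4 1.9
   vertex 4.8 0.1 1.8
  endloop
 endfacet
 facet normal -0.898 -0.408 -0.166
  outer loop
   vertex 2.2 1.3 1.9
   vertex 0.3 4.1 5.3
   vertex 1.7 2.4 1.9
  endloop
 endfacet
 facet normal -0.071 0.145 0.987
  outer loop
   vertex 2.5 1.1 5.9
   vertex 3.1 4.8 5.4
   vertex 0.3 4.1 5.3
  endloop
 endfacet
 facet normal 0.416 0.055 0.908
  outer loop
   vertex 2.5 1.1 5.9
   vertex 4.3 0.7 5.1
   vertex 3.1 4.8 5.4
  endloop
 endfacet
 facet normal -0.809 -0.587 0.031
  outer loop
   vertex 2.5 1.1 5.9
   vertex 0.3 4.1 5.3
   vertex 2.2 1.3 1.9
  endloop
 endfacet
 facet normal -0.148 -0.977 0.155
  outer loop
   vertex 2.5 1.1 5.9
   vertex 4.8 0.1 1.8
   vertex 4.3 0.7 5.1
  endloop
 endfacet
 facet normal -0.419 -0.908 -0.014
  outer loop
   vertex 2.5 1.1 5.9
   vertex 2.2 1.3 1.9
   vertex 4.8 0.1 1.8
  endloop
 endfacet
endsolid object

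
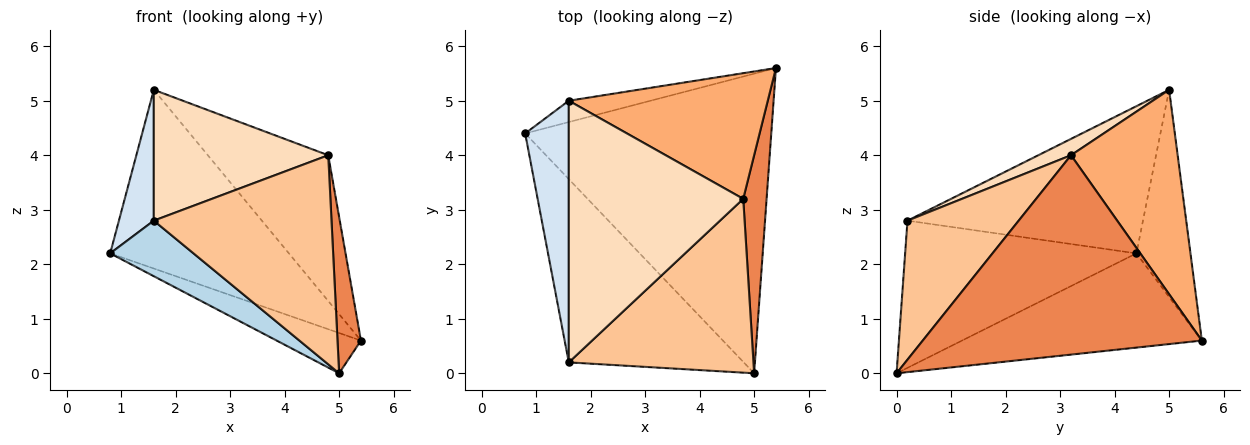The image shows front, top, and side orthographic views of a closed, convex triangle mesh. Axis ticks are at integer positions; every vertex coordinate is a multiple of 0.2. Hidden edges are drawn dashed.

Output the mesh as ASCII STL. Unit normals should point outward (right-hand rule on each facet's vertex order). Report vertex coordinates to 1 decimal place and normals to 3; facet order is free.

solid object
 facet normal -0.355 0.125 -0.927
  outer loop
   vertex 5.0 0.0 0.0
   vertex 0.8 4.4 2.2
   vertex 5.4 5.6 0.6
  endloop
 endfacet
 facet normal -0.288 0.951 -0.114
  outer loop
   vertex 1.6 5.0 5.2
   vertex 5.4 5.6 0.6
   vertex 0.8 4.4 2.2
  endloop
 endfacet
 facet normal -0.627 -0.226 -0.745
  outer loop
   vertex 1.6 0.2 2.8
   vertex 0.8 4.4 2.2
   vertex 5.0 0.0 0.0
  endloop
 endfacet
 facet normal -0.949 -0.141 0.281
  outer loop
   vertex 1.6 0.2 2.8
   vertex 1.6 5.0 5.2
   vertex 0.8 4.4 2.2
  endloop
 endfacet
 facet normal 0.990 -0.083 0.116
  outer loop
   vertex 4.8 3.2 4.0
   vertex 5.0 0.0 0.0
   vertex 5.4 5.6 0.6
  endloop
 endfacet
 facet normal 0.557 0.629 0.542
  outer loop
   vertex 4.8 3.2 4.0
   vertex 5.4 5.6 0.6
   vertex 1.6 5.0 5.2
  endloop
 endfacet
 facet normal 0.434 -0.693 0.576
  outer loop
   vertex 4.8 3.2 4.0
   vertex 1.6 0.2 2.8
   vertex 5.0 0.0 0.0
  endloop
 endfacet
 facet normal 0.084 -0.446 0.891
  outer loop
   vertex 4.8 3.2 4.0
   vertex 1.6 5.0 5.2
   vertex 1.6 0.2 2.8
  endloop
 endfacet
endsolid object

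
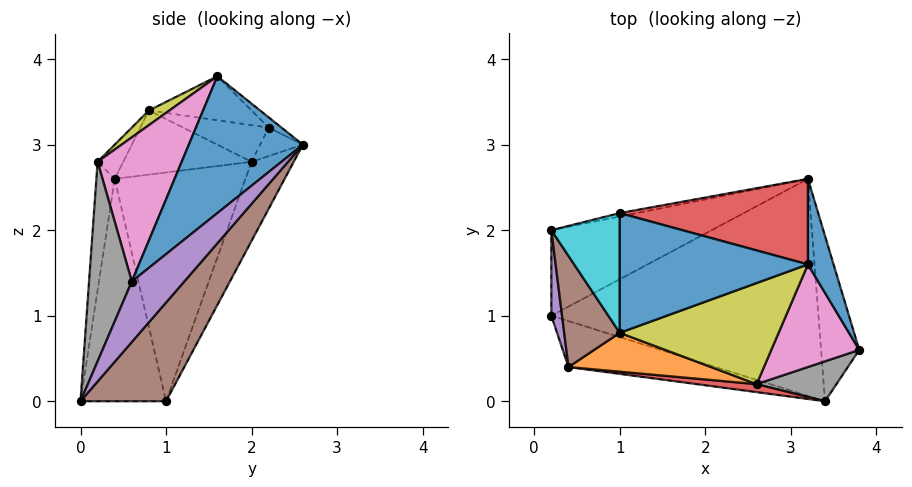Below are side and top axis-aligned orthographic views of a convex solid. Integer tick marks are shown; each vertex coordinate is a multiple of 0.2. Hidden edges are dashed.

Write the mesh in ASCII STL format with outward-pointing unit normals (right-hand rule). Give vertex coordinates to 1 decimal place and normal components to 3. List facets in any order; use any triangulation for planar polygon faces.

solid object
 facet normal 0.972 0.146 0.182
  outer loop
   vertex 3.2 1.6 3.8
   vertex 3.8 0.6 1.4
   vertex 3.2 2.6 3.0
  endloop
 endfacet
 facet normal -0.164 0.929 -0.332
  outer loop
   vertex 0.2 1.0 0.0
   vertex 0.2 2.0 2.8
   vertex 3.2 2.6 3.0
  endloop
 endfacet
 facet normal -0.188 0.976 -0.113
  outer loop
   vertex 1.0 2.2 3.2
   vertex 3.2 2.6 3.0
   vertex 0.2 2.0 2.8
  endloop
 endfacet
 facet normal -0.043 0.624 0.780
  outer loop
   vertex 1.0 2.2 3.2
   vertex 3.2 1.6 3.8
   vertex 3.2 2.6 3.0
  endloop
 endfacet
 facet normal 0.699 0.563 -0.441
  outer loop
   vertex 3.4 0.0 0.0
   vertex 3.2 2.6 3.0
   vertex 3.8 0.6 1.4
  endloop
 endfacet
 facet normal 0.232 0.743 -0.628
  outer loop
   vertex 3.4 0.0 0.0
   vertex 0.2 1.0 0.0
   vertex 3.2 2.6 3.0
  endloop
 endfacet
 facet normal 0.687 -0.594 0.419
  outer loop
   vertex 2.6 0.2 2.8
   vertex 3.8 0.6 1.4
   vertex 3.2 1.6 3.8
  endloop
 endfacet
 facet normal 0.518 -0.830 0.207
  outer loop
   vertex 2.6 0.2 2.8
   vertex 3.4 0.0 0.0
   vertex 3.8 0.6 1.4
  endloop
 endfacet
 facet normal 0.074 -0.600 0.796
  outer loop
   vertex 1.0 0.8 3.4
   vertex 2.6 0.2 2.8
   vertex 3.2 1.6 3.8
  endloop
 endfacet
 facet normal -0.469 0.125 0.875
  outer loop
   vertex 1.0 0.8 3.4
   vertex 1.0 2.2 3.2
   vertex 0.2 2.0 2.8
  endloop
 endfacet
 facet normal -0.225 0.138 0.964
  outer loop
   vertex 1.0 0.8 3.4
   vertex 3.2 1.6 3.8
   vertex 1.0 2.2 3.2
  endloop
 endfacet
 facet normal -0.124 -0.847 0.517
  outer loop
   vertex 0.4 0.4 2.6
   vertex 2.6 0.2 2.8
   vertex 1.0 0.8 3.4
  endloop
 endfacet
 facet normal -0.293 -0.936 -0.194
  outer loop
   vertex 0.4 0.4 2.6
   vertex 0.2 1.0 0.0
   vertex 3.4 0.0 0.0
  endloop
 endfacet
 facet normal -0.094 -0.995 0.044
  outer loop
   vertex 0.4 0.4 2.6
   vertex 3.4 0.0 0.0
   vertex 2.6 0.2 2.8
  endloop
 endfacet
 facet normal -0.990 -0.130 0.046
  outer loop
   vertex 0.4 0.4 2.6
   vertex 0.2 2.0 2.8
   vertex 0.2 1.0 0.0
  endloop
 endfacet
 facet normal -0.744 -0.174 0.645
  outer loop
   vertex 0.4 0.4 2.6
   vertex 1.0 0.8 3.4
   vertex 0.2 2.0 2.8
  endloop
 endfacet
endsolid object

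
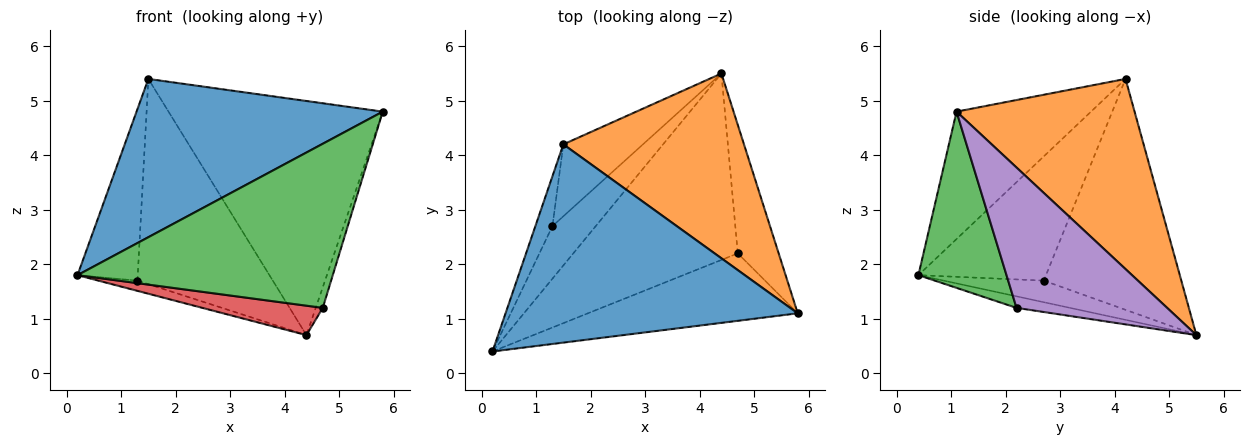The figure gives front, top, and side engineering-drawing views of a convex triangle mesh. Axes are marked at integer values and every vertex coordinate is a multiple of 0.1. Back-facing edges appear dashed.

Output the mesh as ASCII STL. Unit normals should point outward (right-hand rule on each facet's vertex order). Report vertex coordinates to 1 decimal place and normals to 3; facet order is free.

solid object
 facet normal -0.322 -0.591 0.740
  outer loop
   vertex 1.5 4.2 5.4
   vertex 0.2 0.4 1.8
   vertex 5.8 1.1 4.8
  endloop
 endfacet
 facet normal 0.546 0.657 0.519
  outer loop
   vertex 1.5 4.2 5.4
   vertex 5.8 1.1 4.8
   vertex 4.4 5.5 0.7
  endloop
 endfacet
 facet normal 0.304 -0.881 -0.362
  outer loop
   vertex 4.7 2.2 1.2
   vertex 5.8 1.1 4.8
   vertex 0.2 0.4 1.8
  endloop
 endfacet
 facet normal -0.069 -0.156 -0.985
  outer loop
   vertex 4.7 2.2 1.2
   vertex 0.2 0.4 1.8
   vertex 4.4 5.5 0.7
  endloop
 endfacet
 facet normal 0.959 0.045 -0.279
  outer loop
   vertex 4.7 2.2 1.2
   vertex 4.4 5.5 0.7
   vertex 5.8 1.1 4.8
  endloop
 endfacet
 facet normal -0.440 0.172 -0.882
  outer loop
   vertex 1.3 2.7 1.7
   vertex 4.4 5.5 0.7
   vertex 0.2 0.4 1.8
  endloop
 endfacet
 facet normal -0.897 0.424 -0.123
  outer loop
   vertex 1.3 2.7 1.7
   vertex 0.2 0.4 1.8
   vertex 1.5 4.2 5.4
  endloop
 endfacet
 facet normal -0.692 0.681 -0.239
  outer loop
   vertex 1.3 2.7 1.7
   vertex 1.5 4.2 5.4
   vertex 4.4 5.5 0.7
  endloop
 endfacet
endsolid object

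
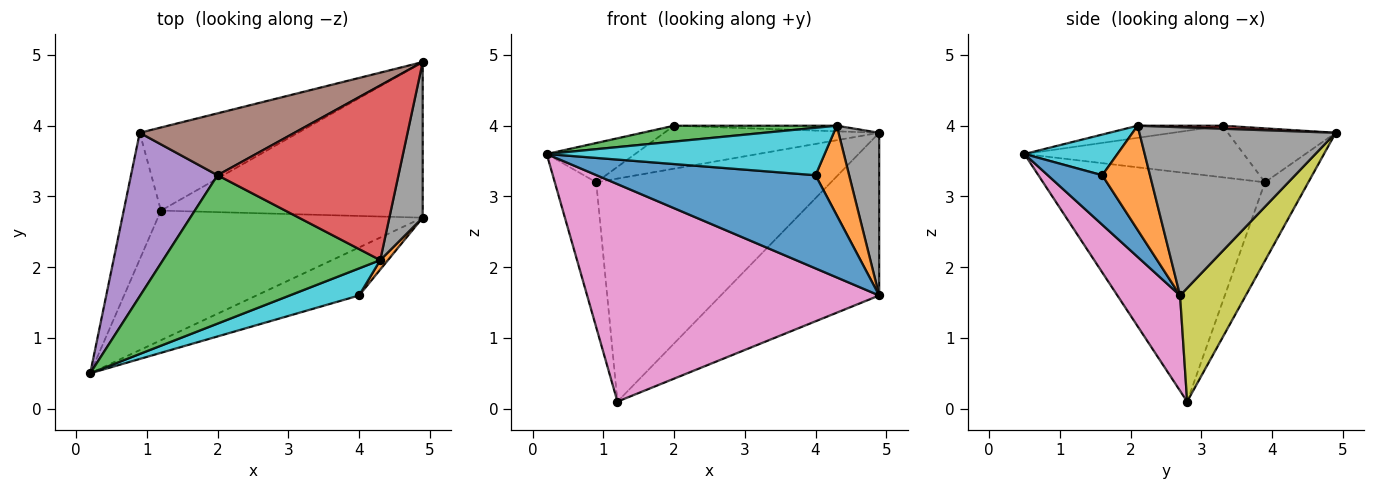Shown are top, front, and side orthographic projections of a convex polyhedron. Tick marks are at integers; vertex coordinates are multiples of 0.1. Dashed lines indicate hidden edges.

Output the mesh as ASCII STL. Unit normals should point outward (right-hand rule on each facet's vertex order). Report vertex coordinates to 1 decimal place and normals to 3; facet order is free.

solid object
 facet normal -0.971 0.181 -0.158
  outer loop
   vertex 0.9 3.9 3.2
   vertex 1.2 2.8 0.1
   vertex 0.2 0.5 3.6
  endloop
 endfacet
 facet normal -0.171 0.923 -0.344
  outer loop
   vertex 0.9 3.9 3.2
   vertex 4.9 4.9 3.9
   vertex 1.2 2.8 0.1
  endloop
 endfacet
 facet normal -0.055 -0.106 0.993
  outer loop
   vertex 2.0 3.3 4.0
   vertex 0.2 0.5 3.6
   vertex 4.3 2.1 4.0
  endloop
 endfacet
 facet normal 0.017 0.032 0.999
  outer loop
   vertex 2.0 3.3 4.0
   vertex 4.3 2.1 4.0
   vertex 4.9 4.9 3.9
  endloop
 endfacet
 facet normal -0.501 0.202 0.841
  outer loop
   vertex 2.0 3.3 4.0
   vertex 0.9 3.9 3.2
   vertex 0.2 0.5 3.6
  endloop
 endfacet
 facet normal -0.275 0.548 0.790
  outer loop
   vertex 2.0 3.3 4.0
   vertex 4.9 4.9 3.9
   vertex 0.9 3.9 3.2
  endloop
 endfacet
 facet normal 0.181 -0.845 -0.503
  outer loop
   vertex 4.9 2.7 1.6
   vertex 0.2 0.5 3.6
   vertex 1.2 2.8 0.1
  endloop
 endfacet
 facet normal 0.961 -0.199 0.191
  outer loop
   vertex 4.9 2.7 1.6
   vertex 4.9 4.9 3.9
   vertex 4.3 2.1 4.0
  endloop
 endfacet
 facet normal 0.287 0.692 -0.662
  outer loop
   vertex 4.9 2.7 1.6
   vertex 1.2 2.8 0.1
   vertex 4.9 4.9 3.9
  endloop
 endfacet
 facet normal 0.279 -0.834 0.476
  outer loop
   vertex 4.0 1.6 3.3
   vertex 4.3 2.1 4.0
   vertex 0.2 0.5 3.6
  endloop
 endfacet
 facet normal 0.216 -0.868 -0.447
  outer loop
   vertex 4.0 1.6 3.3
   vertex 0.2 0.5 3.6
   vertex 4.9 2.7 1.6
  endloop
 endfacet
 facet normal 0.816 -0.574 0.060
  outer loop
   vertex 4.0 1.6 3.3
   vertex 4.9 2.7 1.6
   vertex 4.3 2.1 4.0
  endloop
 endfacet
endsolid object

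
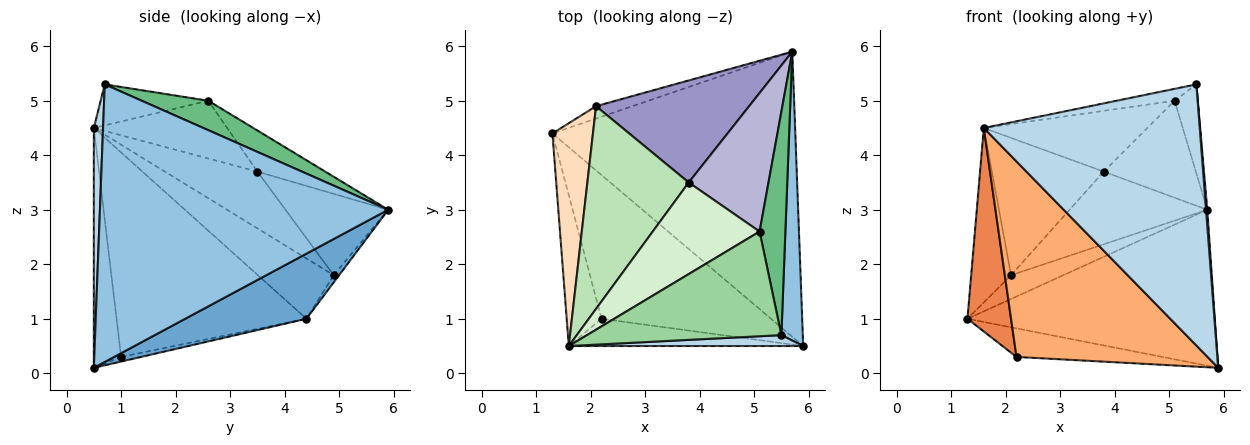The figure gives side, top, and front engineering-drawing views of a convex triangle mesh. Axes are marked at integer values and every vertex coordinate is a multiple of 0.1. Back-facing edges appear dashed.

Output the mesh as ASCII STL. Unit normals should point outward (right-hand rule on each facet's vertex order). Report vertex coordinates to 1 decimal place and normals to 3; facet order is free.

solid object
 facet normal 0.229 0.467 -0.854
  outer loop
   vertex 5.7 5.9 3.0
   vertex 5.9 0.5 0.1
   vertex 1.3 4.4 1.0
  endloop
 endfacet
 facet normal 0.997 -0.004 0.077
  outer loop
   vertex 5.5 0.7 5.3
   vertex 5.9 0.5 0.1
   vertex 5.7 5.9 3.0
  endloop
 endfacet
 facet normal 0.043 -0.998 0.042
  outer loop
   vertex 5.5 0.7 5.3
   vertex 1.6 0.5 4.5
   vertex 5.9 0.5 0.1
  endloop
 endfacet
 facet normal -0.027 0.195 -0.980
  outer loop
   vertex 2.2 1.0 0.3
   vertex 1.3 4.4 1.0
   vertex 5.9 0.5 0.1
  endloop
 endfacet
 facet normal -0.961 -0.221 -0.164
  outer loop
   vertex 2.2 1.0 0.3
   vertex 1.6 0.5 4.5
   vertex 1.3 4.4 1.0
  endloop
 endfacet
 facet normal -0.140 -0.981 -0.137
  outer loop
   vertex 2.2 1.0 0.3
   vertex 5.9 0.5 0.1
   vertex 1.6 0.5 4.5
  endloop
 endfacet
 facet normal -0.092 0.883 -0.460
  outer loop
   vertex 2.1 4.9 1.8
   vertex 5.7 5.9 3.0
   vertex 1.3 4.4 1.0
  endloop
 endfacet
 facet normal -0.761 0.400 0.511
  outer loop
   vertex 2.1 4.9 1.8
   vertex 1.3 4.4 1.0
   vertex 1.6 0.5 4.5
  endloop
 endfacet
 facet normal 0.728 0.254 0.637
  outer loop
   vertex 5.1 2.6 5.0
   vertex 5.5 0.7 5.3
   vertex 5.7 5.9 3.0
  endloop
 endfacet
 facet normal -0.205 0.110 0.972
  outer loop
   vertex 5.1 2.6 5.0
   vertex 1.6 0.5 4.5
   vertex 5.5 0.7 5.3
  endloop
 endfacet
 facet normal -0.421 0.509 0.751
  outer loop
   vertex 3.8 3.5 3.7
   vertex 2.1 4.9 1.8
   vertex 1.6 0.5 4.5
  endloop
 endfacet
 facet normal -0.411 0.504 0.760
  outer loop
   vertex 3.8 3.5 3.7
   vertex 1.6 0.5 4.5
   vertex 5.1 2.6 5.0
  endloop
 endfacet
 facet normal -0.397 0.532 0.748
  outer loop
   vertex 3.8 3.5 3.7
   vertex 5.7 5.9 3.0
   vertex 2.1 4.9 1.8
  endloop
 endfacet
 facet normal -0.389 0.528 0.755
  outer loop
   vertex 3.8 3.5 3.7
   vertex 5.1 2.6 5.0
   vertex 5.7 5.9 3.0
  endloop
 endfacet
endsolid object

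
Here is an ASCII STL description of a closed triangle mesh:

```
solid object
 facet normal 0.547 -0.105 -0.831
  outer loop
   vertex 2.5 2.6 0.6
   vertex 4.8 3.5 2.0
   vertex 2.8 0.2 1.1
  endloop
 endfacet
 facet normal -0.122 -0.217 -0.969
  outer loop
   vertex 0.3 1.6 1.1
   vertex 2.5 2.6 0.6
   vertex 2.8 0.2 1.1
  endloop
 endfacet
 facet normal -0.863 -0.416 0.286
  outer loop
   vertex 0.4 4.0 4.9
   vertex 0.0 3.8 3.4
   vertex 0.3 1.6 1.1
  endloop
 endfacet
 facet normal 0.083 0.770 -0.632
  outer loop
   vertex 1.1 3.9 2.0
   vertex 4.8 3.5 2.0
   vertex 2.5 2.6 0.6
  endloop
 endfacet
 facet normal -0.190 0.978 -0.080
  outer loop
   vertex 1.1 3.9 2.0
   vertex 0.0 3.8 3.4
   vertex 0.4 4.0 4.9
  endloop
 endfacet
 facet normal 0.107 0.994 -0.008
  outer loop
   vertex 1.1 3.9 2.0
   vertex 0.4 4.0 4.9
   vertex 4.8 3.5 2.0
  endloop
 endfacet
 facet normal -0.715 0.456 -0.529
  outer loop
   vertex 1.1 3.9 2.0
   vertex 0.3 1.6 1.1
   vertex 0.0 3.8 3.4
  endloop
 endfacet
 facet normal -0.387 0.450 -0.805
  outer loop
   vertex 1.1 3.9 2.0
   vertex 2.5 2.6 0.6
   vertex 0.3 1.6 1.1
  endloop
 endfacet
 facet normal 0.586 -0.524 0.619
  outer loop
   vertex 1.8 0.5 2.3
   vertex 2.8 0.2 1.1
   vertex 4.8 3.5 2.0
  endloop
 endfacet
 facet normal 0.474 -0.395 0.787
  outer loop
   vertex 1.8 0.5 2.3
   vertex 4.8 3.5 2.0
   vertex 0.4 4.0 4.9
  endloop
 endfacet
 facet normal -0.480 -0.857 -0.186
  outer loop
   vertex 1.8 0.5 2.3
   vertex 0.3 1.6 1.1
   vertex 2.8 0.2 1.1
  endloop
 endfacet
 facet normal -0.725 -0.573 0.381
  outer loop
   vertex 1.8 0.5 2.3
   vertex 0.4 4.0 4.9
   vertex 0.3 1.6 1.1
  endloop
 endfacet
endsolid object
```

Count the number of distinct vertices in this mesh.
8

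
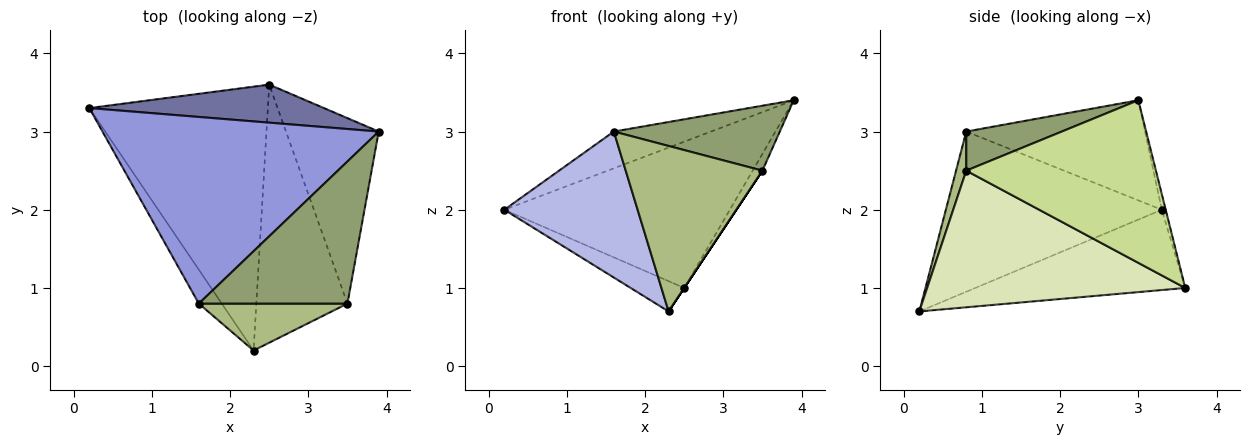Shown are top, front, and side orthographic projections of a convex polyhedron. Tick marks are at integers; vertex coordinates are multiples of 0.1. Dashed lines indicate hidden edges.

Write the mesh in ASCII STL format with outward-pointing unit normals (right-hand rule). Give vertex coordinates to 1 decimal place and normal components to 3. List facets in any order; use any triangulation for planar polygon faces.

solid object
 facet normal -0.017 0.968 0.252
  outer loop
   vertex 2.5 3.6 1.0
   vertex 0.2 3.3 2.0
   vertex 3.9 3.0 3.4
  endloop
 endfacet
 facet normal -0.408 0.104 -0.907
  outer loop
   vertex 2.5 3.6 1.0
   vertex 2.3 0.2 0.7
   vertex 0.2 3.3 2.0
  endloop
 endfacet
 facet normal -0.335 0.182 0.924
  outer loop
   vertex 1.6 0.8 3.0
   vertex 3.9 3.0 3.4
   vertex 0.2 3.3 2.0
  endloop
 endfacet
 facet normal -0.845 -0.521 -0.121
  outer loop
   vertex 1.6 0.8 3.0
   vertex 0.2 3.3 2.0
   vertex 2.3 0.2 0.7
  endloop
 endfacet
 facet normal 0.233 -0.404 0.885
  outer loop
   vertex 3.5 0.8 2.5
   vertex 3.9 3.0 3.4
   vertex 1.6 0.8 3.0
  endloop
 endfacet
 facet normal 0.072 -0.960 0.272
  outer loop
   vertex 3.5 0.8 2.5
   vertex 1.6 0.8 3.0
   vertex 2.3 0.2 0.7
  endloop
 endfacet
 facet normal 0.868 0.045 -0.495
  outer loop
   vertex 3.5 0.8 2.5
   vertex 2.5 3.6 1.0
   vertex 3.9 3.0 3.4
  endloop
 endfacet
 facet normal 0.832 0.000 -0.555
  outer loop
   vertex 3.5 0.8 2.5
   vertex 2.3 0.2 0.7
   vertex 2.5 3.6 1.0
  endloop
 endfacet
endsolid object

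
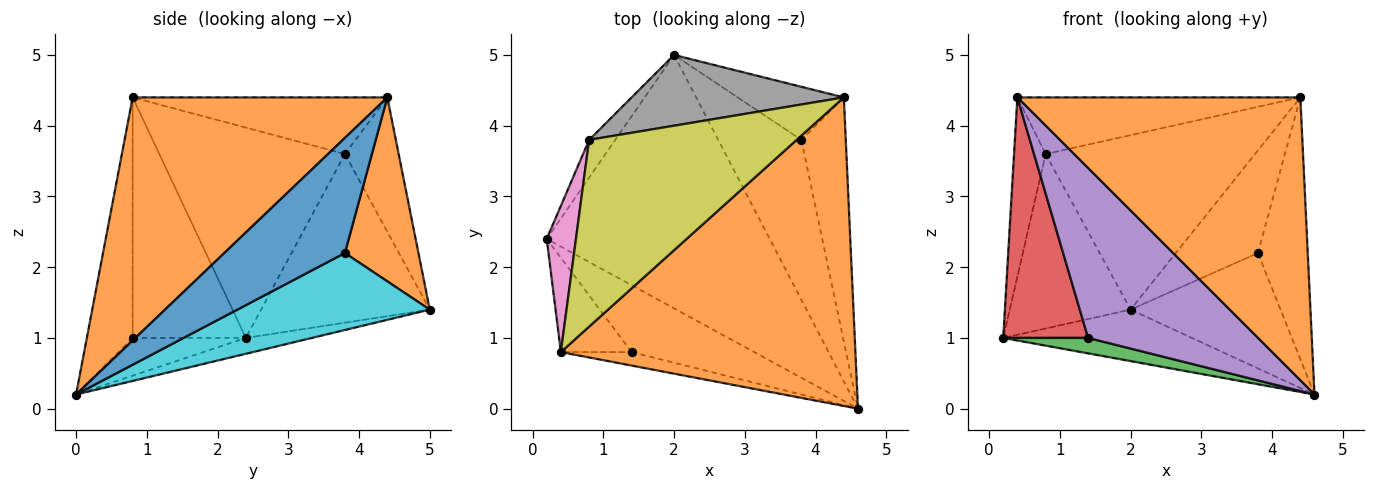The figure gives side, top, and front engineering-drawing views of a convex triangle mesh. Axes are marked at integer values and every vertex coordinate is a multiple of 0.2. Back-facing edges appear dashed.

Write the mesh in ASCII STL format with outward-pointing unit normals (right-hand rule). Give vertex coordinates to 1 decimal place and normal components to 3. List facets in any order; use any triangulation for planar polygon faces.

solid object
 facet normal -0.069 0.199 -0.978
  outer loop
   vertex 2.0 5.0 1.4
   vertex 4.6 0.0 0.2
   vertex 0.2 2.4 1.0
  endloop
 endfacet
 facet normal 0.520 -0.577 0.630
  outer loop
   vertex 4.4 4.4 4.4
   vertex 0.4 0.8 4.4
   vertex 4.6 0.0 0.2
  endloop
 endfacet
 facet normal -0.287 -0.215 -0.933
  outer loop
   vertex 1.4 0.8 1.0
   vertex 0.2 2.4 1.0
   vertex 4.6 0.0 0.2
  endloop
 endfacet
 facet normal -0.779 -0.584 -0.229
  outer loop
   vertex 1.4 0.8 1.0
   vertex 0.4 0.8 4.4
   vertex 0.2 2.4 1.0
  endloop
 endfacet
 facet normal -0.260 -0.963 -0.076
  outer loop
   vertex 1.4 0.8 1.0
   vertex 4.6 0.0 0.2
   vertex 0.4 0.8 4.4
  endloop
 endfacet
 facet normal -0.807 0.578 -0.125
  outer loop
   vertex 0.8 3.8 3.6
   vertex 2.0 5.0 1.4
   vertex 0.2 2.4 1.0
  endloop
 endfacet
 facet normal -0.977 0.166 0.136
  outer loop
   vertex 0.8 3.8 3.6
   vertex 0.2 2.4 1.0
   vertex 0.4 0.8 4.4
  endloop
 endfacet
 facet normal -0.231 0.902 0.366
  outer loop
   vertex 0.8 3.8 3.6
   vertex 4.4 4.4 4.4
   vertex 2.0 5.0 1.4
  endloop
 endfacet
 facet normal -0.253 0.281 0.926
  outer loop
   vertex 0.8 3.8 3.6
   vertex 0.4 0.8 4.4
   vertex 4.4 4.4 4.4
  endloop
 endfacet
 facet normal 0.600 0.468 -0.649
  outer loop
   vertex 3.8 3.8 2.2
   vertex 4.6 0.0 0.2
   vertex 2.0 5.0 1.4
  endloop
 endfacet
 facet normal 0.871 0.360 -0.336
  outer loop
   vertex 3.8 3.8 2.2
   vertex 4.4 4.4 4.4
   vertex 4.6 0.0 0.2
  endloop
 endfacet
 facet normal 0.623 0.695 -0.359
  outer loop
   vertex 3.8 3.8 2.2
   vertex 2.0 5.0 1.4
   vertex 4.4 4.4 4.4
  endloop
 endfacet
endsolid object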